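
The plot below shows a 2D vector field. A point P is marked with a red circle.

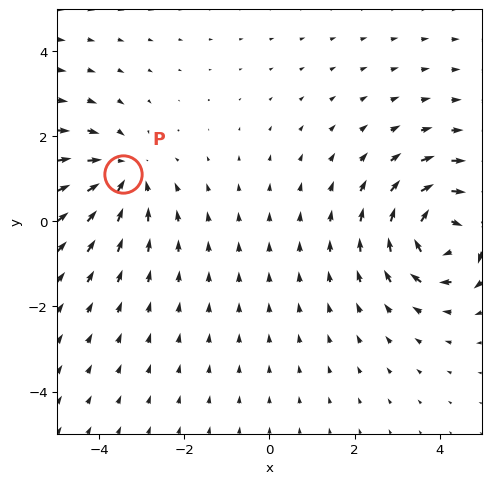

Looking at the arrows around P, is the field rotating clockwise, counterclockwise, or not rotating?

Near P at (-3.5, 1.1) the arrows show no circulation. The curl there is ≈0.

not rotating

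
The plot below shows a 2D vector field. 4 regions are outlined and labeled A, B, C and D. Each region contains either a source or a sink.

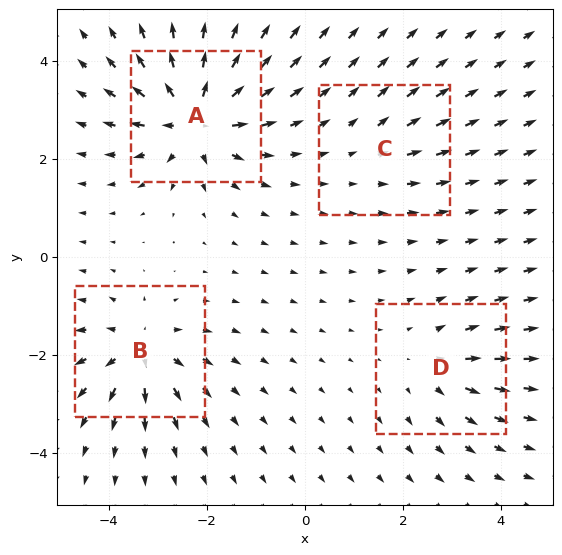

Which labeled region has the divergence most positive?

Divergence at each region's feature centre — A: about +9, B: about +6, C: about +2, D: about +4. Region A is most positive.

A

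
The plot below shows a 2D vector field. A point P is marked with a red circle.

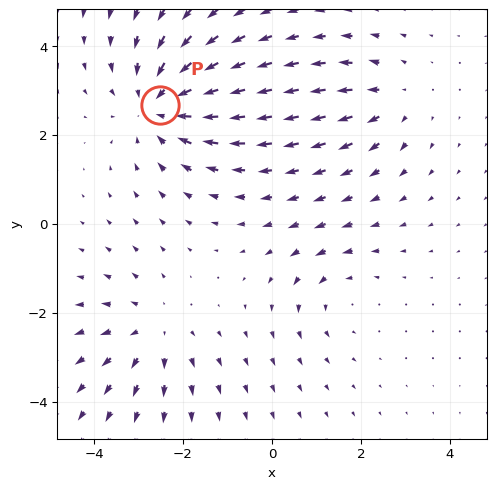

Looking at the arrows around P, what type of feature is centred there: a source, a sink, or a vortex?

At P (-2.5, 2.7) the arrows converge inward. Divergence about -4, curl ≈0 — negative divergence with near-zero curl is a sink.

sink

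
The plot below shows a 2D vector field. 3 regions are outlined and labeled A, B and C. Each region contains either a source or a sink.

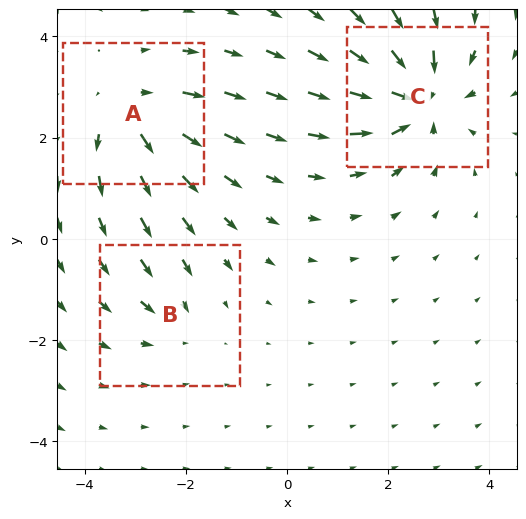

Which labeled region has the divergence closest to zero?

Divergence at each region's feature centre — A: about +4, B: about -2, C: about -5. Region B is closest to zero.

B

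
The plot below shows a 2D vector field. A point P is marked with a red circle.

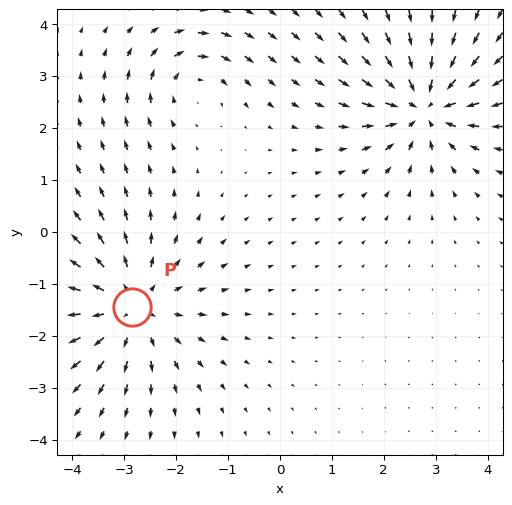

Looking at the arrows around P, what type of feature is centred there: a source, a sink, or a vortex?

At P (-2.9, -1.4) the arrows spread outward. Divergence about +4, curl ≈0 — positive divergence with near-zero curl is a source.

source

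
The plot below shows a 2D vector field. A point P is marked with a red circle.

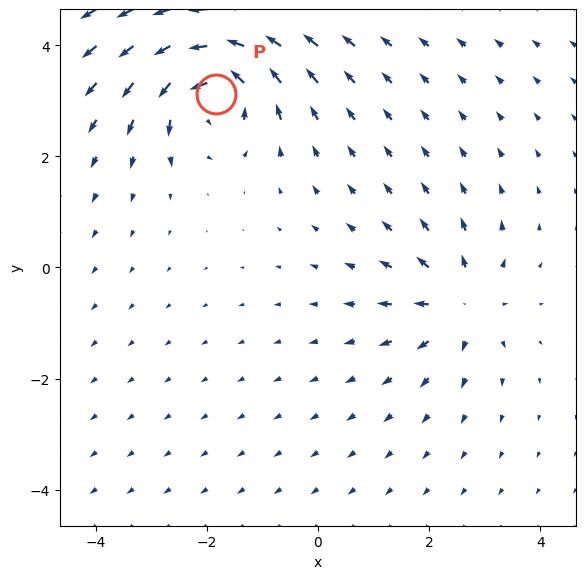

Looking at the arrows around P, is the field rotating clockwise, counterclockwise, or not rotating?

counterclockwise

Near P at (-1.8, 3.1) the arrows circulate counterclockwise. The curl (z-component) there is about +6; positive curl means counterclockwise rotation.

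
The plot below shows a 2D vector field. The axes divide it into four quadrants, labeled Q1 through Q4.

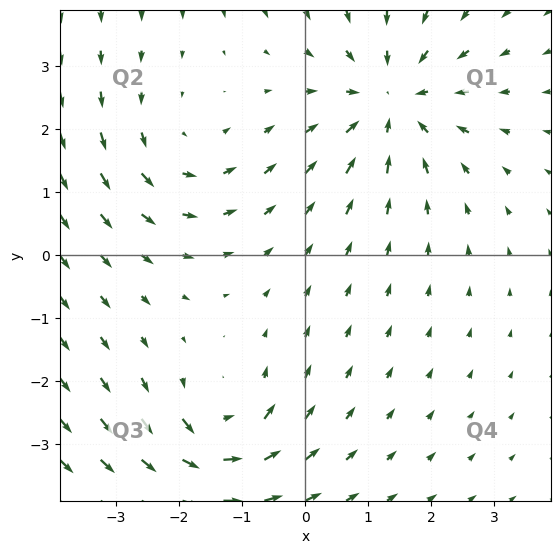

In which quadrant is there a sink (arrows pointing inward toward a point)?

The sink sits at approximately (1.4, 2.4), which lies in quadrant Q1. The divergence there is about -3, negative as expected for a sink.

Q1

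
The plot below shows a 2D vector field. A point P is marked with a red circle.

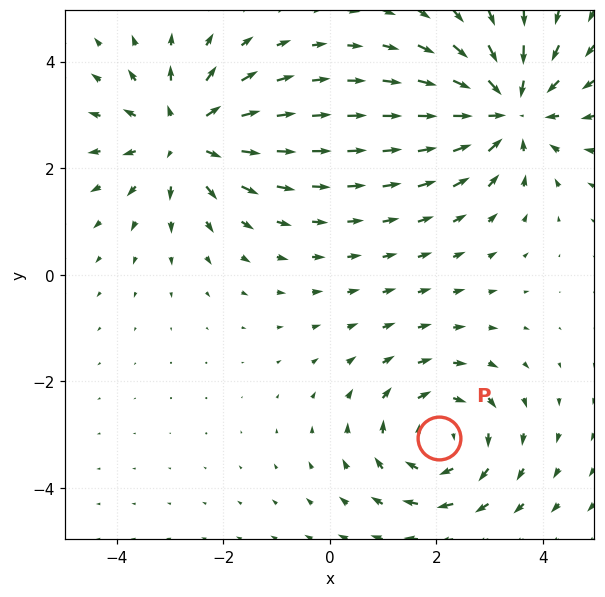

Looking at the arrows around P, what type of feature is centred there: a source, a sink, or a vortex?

vortex

At P (2.0, -3.1) the arrows circulate clockwise. Divergence ≈0, curl about -4 — near-zero divergence with nonzero curl is a vortex.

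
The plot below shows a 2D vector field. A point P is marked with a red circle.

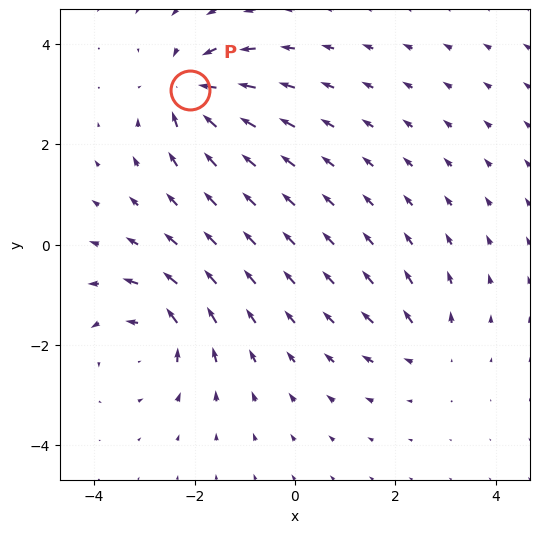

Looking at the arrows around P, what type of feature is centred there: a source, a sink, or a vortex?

sink

At P (-2.1, 3.1) the arrows converge inward. Divergence about -7, curl ≈0 — negative divergence with near-zero curl is a sink.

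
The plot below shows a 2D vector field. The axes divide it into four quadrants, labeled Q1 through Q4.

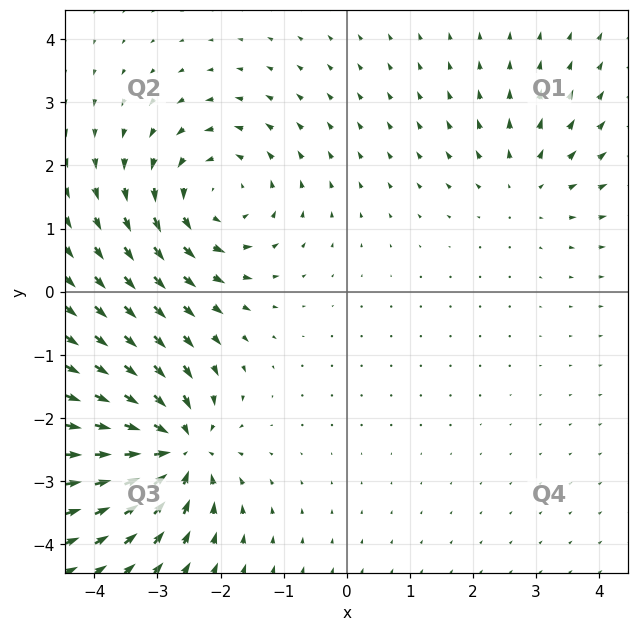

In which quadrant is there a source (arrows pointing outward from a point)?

Q1

The source sits at approximately (2.8, 1.7), which lies in quadrant Q1. The divergence there is about +3, positive as expected for a source.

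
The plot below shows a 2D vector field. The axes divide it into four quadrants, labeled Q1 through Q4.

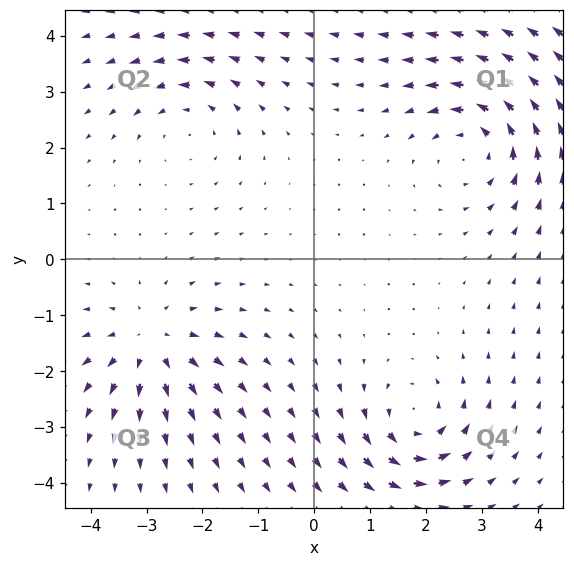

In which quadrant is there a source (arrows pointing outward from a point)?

Q3

The source sits at approximately (-2.9, -1.5), which lies in quadrant Q3. The divergence there is about +4, positive as expected for a source.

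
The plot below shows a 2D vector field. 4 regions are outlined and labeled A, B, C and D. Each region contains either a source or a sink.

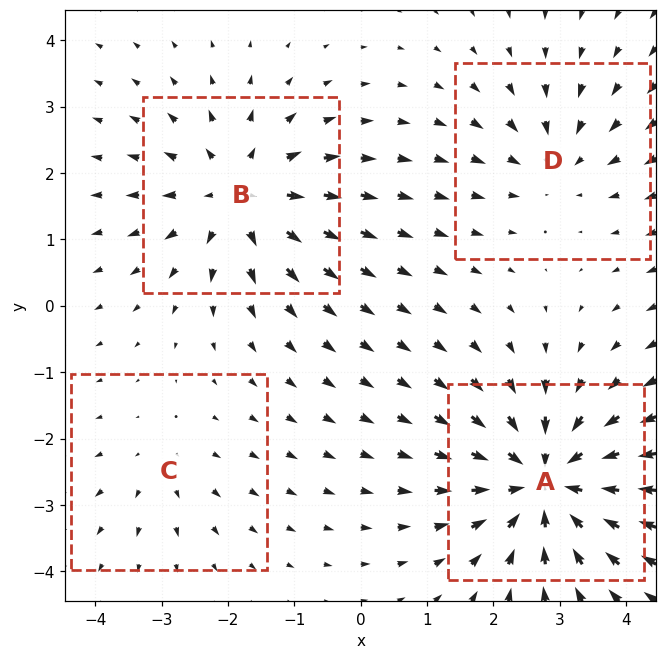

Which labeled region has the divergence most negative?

A

Divergence at each region's feature centre — A: about -6, B: about +5, C: about +2, D: about -3. Region A is most negative.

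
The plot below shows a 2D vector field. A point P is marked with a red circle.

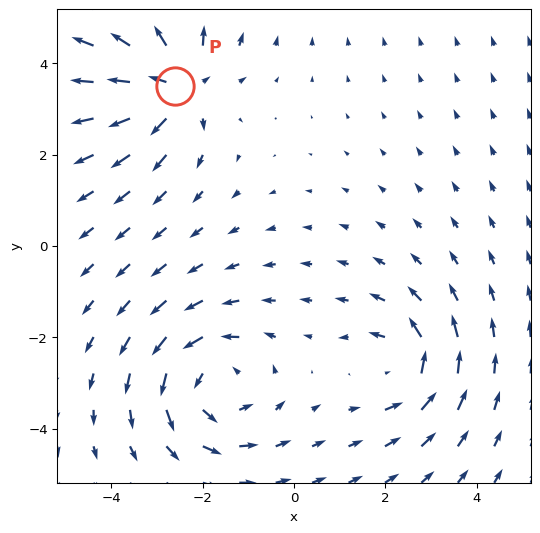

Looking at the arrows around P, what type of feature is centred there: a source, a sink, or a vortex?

At P (-2.6, 3.5) the arrows spread outward. Divergence about +4, curl ≈0 — positive divergence with near-zero curl is a source.

source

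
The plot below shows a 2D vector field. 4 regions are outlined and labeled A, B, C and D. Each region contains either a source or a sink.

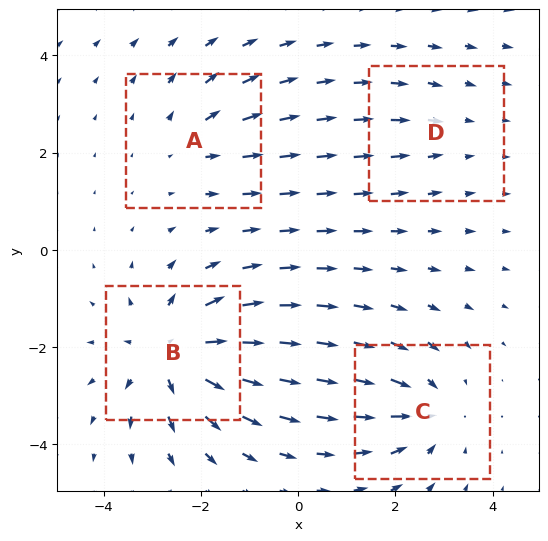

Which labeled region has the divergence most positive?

B

Divergence at each region's feature centre — A: about +3, B: about +7, C: about -4, D: about -2. Region B is most positive.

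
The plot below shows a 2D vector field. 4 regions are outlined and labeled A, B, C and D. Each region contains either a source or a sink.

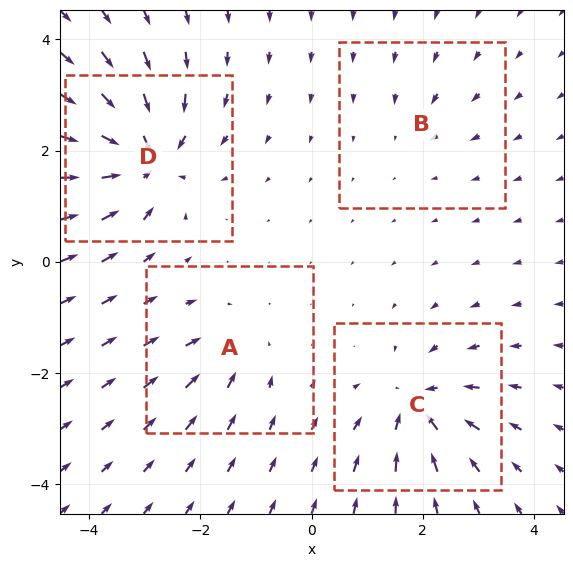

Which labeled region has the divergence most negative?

Divergence at each region's feature centre — A: about -4, B: about -2, C: about -6, D: about -8. Region D is most negative.

D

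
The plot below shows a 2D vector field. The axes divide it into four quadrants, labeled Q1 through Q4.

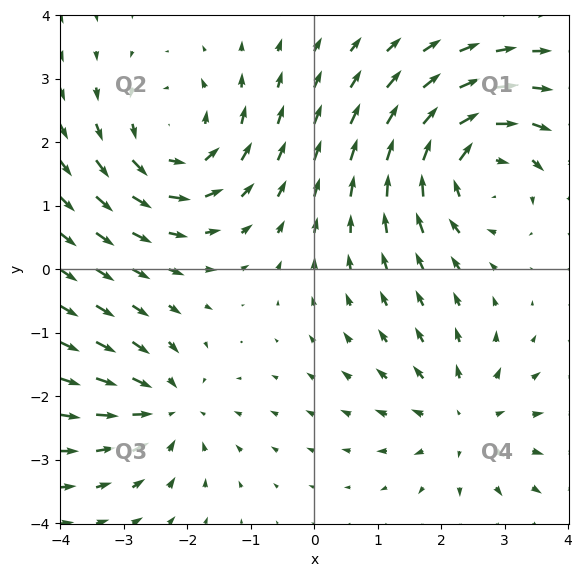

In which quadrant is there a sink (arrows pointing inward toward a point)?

The sink sits at approximately (-2.3, -2.2), which lies in quadrant Q3. The divergence there is about -3, negative as expected for a sink.

Q3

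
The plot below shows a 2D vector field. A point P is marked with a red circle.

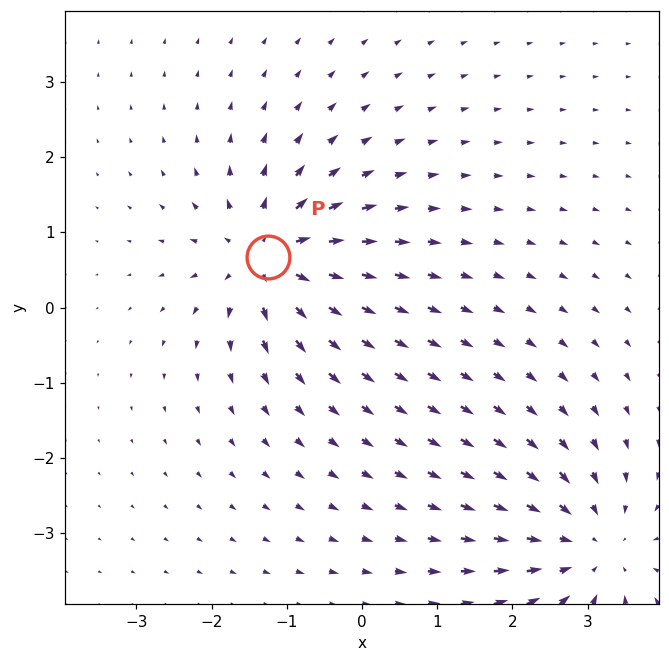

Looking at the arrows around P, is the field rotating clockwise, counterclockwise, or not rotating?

not rotating

Near P at (-1.2, 0.7) the arrows show no circulation. The curl there is ≈0.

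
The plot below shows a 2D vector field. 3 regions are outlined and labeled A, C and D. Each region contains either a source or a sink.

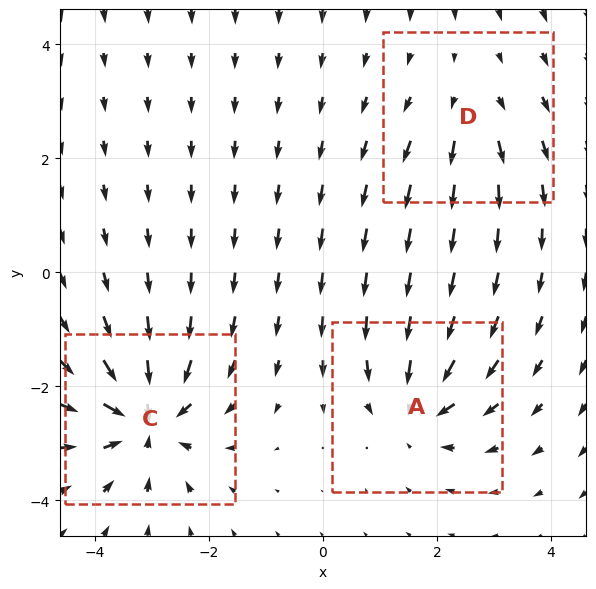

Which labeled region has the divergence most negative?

C

Divergence at each region's feature centre — A: about -4, C: about -6, D: about +2. Region C is most negative.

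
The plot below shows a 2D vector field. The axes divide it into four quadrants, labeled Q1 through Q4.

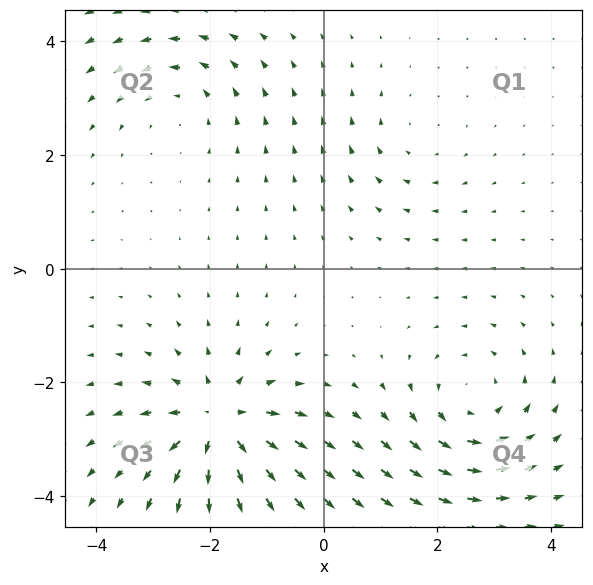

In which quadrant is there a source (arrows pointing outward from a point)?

Q3

The source sits at approximately (-1.8, -2.7), which lies in quadrant Q3. The divergence there is about +6, positive as expected for a source.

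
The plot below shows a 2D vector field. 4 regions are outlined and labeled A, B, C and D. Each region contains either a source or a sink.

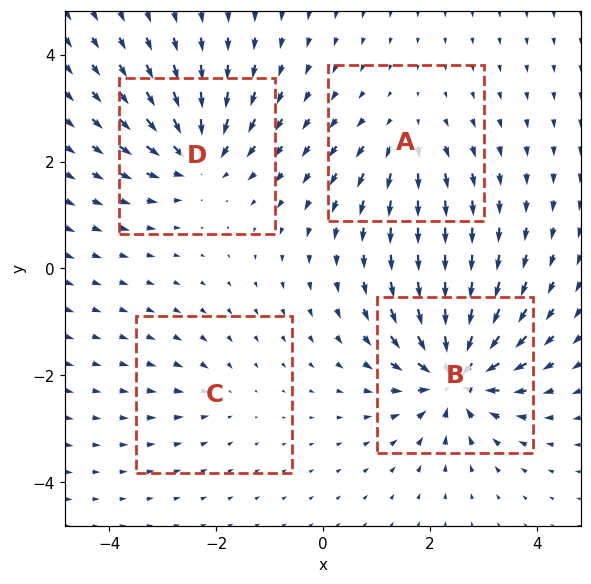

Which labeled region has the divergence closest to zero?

Divergence at each region's feature centre — A: about +4, B: about -9, C: about -3, D: about -6. Region C is closest to zero.

C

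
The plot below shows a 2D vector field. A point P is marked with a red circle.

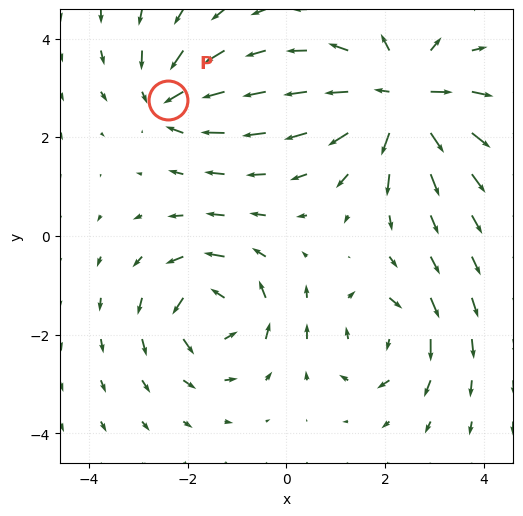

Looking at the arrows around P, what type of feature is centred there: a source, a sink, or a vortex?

sink

At P (-2.4, 2.8) the arrows converge inward. Divergence about -4, curl ≈0 — negative divergence with near-zero curl is a sink.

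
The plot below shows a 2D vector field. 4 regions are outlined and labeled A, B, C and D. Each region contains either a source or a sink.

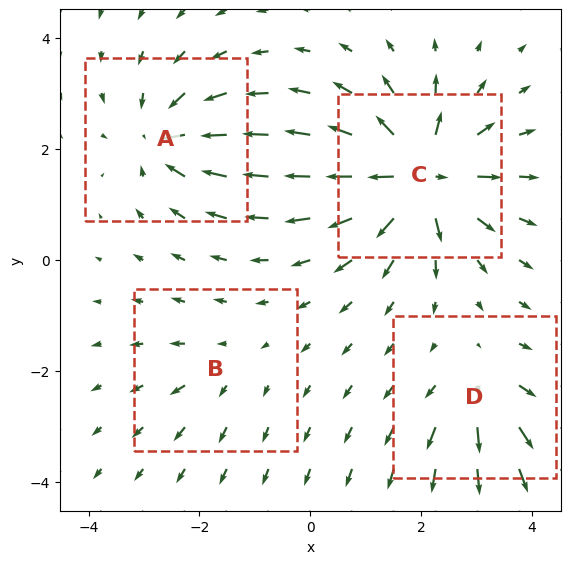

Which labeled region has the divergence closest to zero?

B

Divergence at each region's feature centre — A: about -6, B: about +2, C: about +9, D: about +4. Region B is closest to zero.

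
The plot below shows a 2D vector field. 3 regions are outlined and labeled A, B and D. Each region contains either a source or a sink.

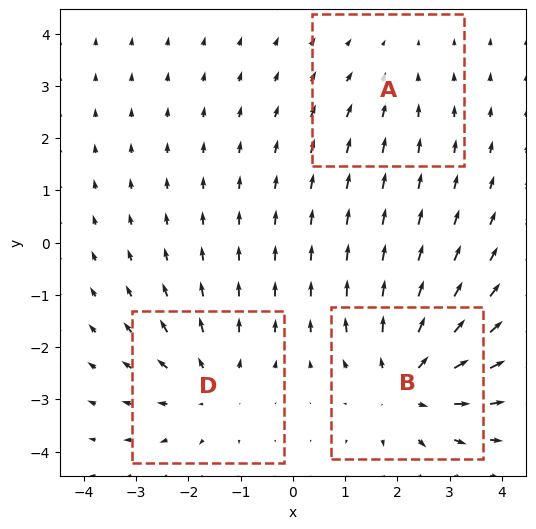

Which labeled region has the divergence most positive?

Divergence at each region's feature centre — A: about -2, B: about +4, D: about +3. Region B is most positive.

B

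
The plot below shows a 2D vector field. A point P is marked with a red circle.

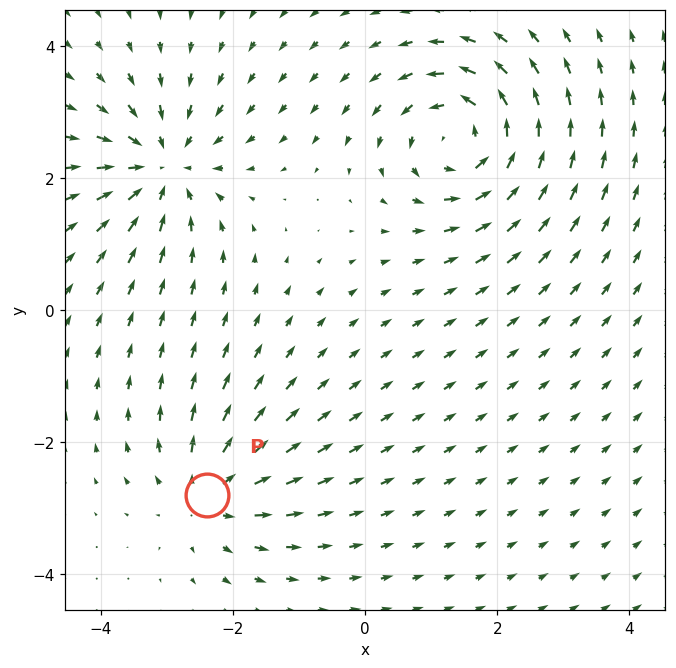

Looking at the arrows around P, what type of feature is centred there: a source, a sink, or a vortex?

source

At P (-2.4, -2.8) the arrows spread outward. Divergence about +4, curl ≈0 — positive divergence with near-zero curl is a source.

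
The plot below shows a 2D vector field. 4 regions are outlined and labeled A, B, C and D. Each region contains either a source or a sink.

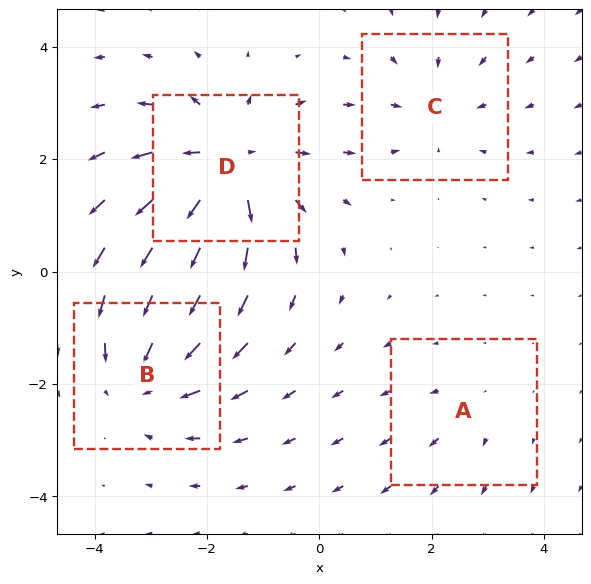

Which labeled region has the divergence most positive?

D

Divergence at each region's feature centre — A: about +2, B: about -5, C: about -3, D: about +6. Region D is most positive.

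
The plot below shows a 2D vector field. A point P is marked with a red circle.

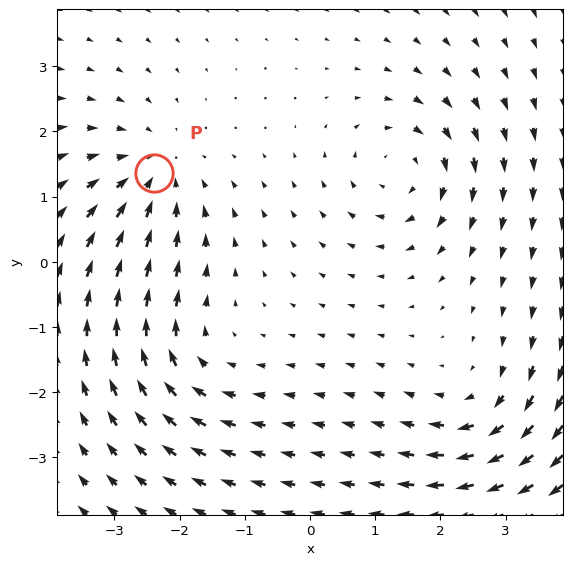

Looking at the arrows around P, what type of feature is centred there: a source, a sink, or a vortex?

sink

At P (-2.4, 1.4) the arrows converge inward. Divergence about -4, curl ≈0 — negative divergence with near-zero curl is a sink.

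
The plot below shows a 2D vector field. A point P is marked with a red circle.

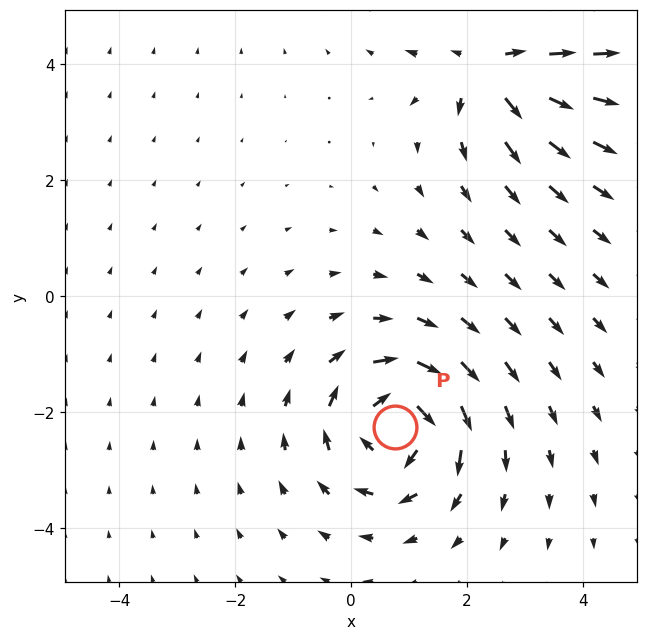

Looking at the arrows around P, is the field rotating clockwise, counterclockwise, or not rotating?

clockwise

Near P at (0.8, -2.3) the arrows circulate clockwise. The curl (z-component) there is about -5; negative curl means clockwise rotation.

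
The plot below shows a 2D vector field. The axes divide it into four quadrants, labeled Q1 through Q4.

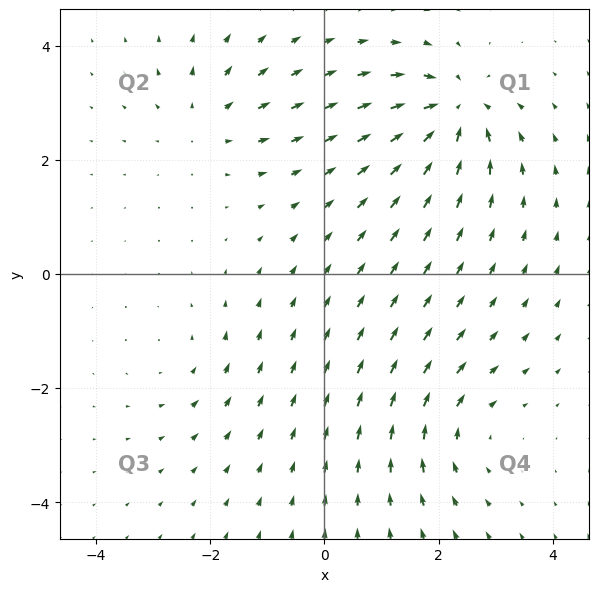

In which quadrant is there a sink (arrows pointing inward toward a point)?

The sink sits at approximately (2.3, 2.9), which lies in quadrant Q1. The divergence there is about -7, negative as expected for a sink.

Q1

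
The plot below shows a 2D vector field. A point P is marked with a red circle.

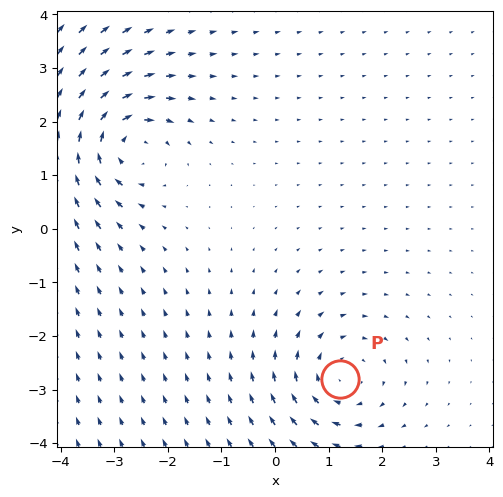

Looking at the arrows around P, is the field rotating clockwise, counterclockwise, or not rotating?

Near P at (1.2, -2.8) the arrows circulate clockwise. The curl (z-component) there is about -4; negative curl means clockwise rotation.

clockwise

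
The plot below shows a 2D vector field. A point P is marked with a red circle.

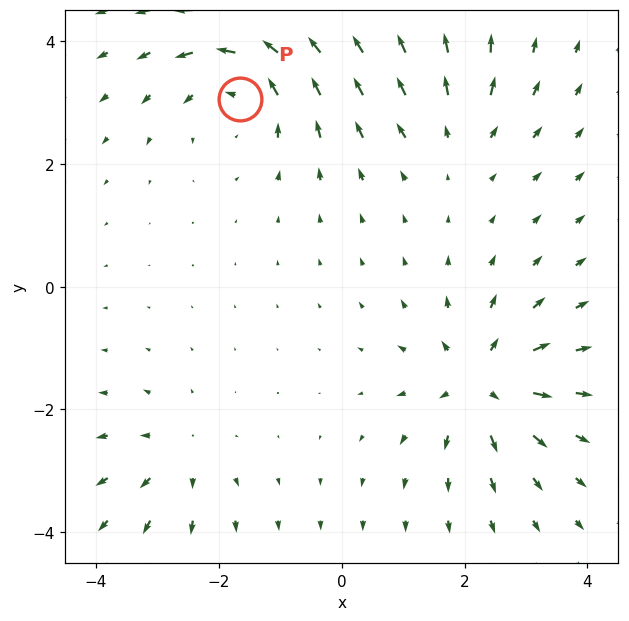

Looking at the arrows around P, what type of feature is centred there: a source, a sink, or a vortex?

vortex

At P (-1.7, 3.1) the arrows circulate counterclockwise. Divergence ≈0, curl about +4 — near-zero divergence with nonzero curl is a vortex.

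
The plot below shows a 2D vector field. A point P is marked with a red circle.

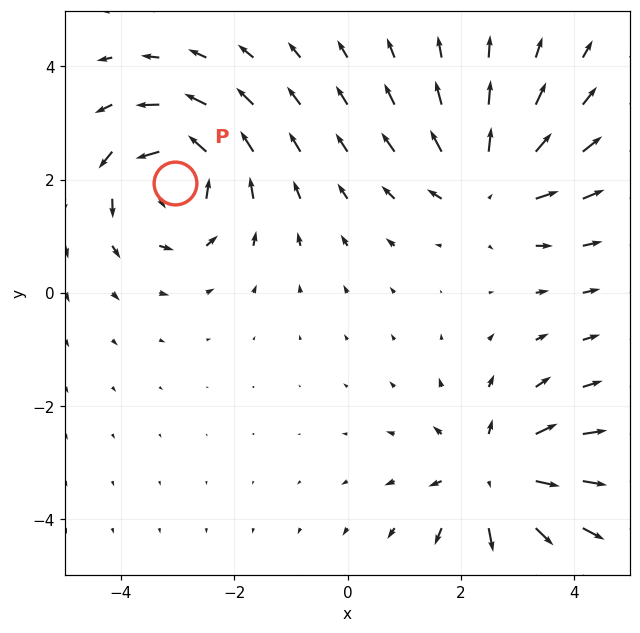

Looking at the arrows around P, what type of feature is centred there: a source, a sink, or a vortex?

vortex

At P (-3.0, 1.9) the arrows circulate counterclockwise. Divergence ≈0, curl about +5 — near-zero divergence with nonzero curl is a vortex.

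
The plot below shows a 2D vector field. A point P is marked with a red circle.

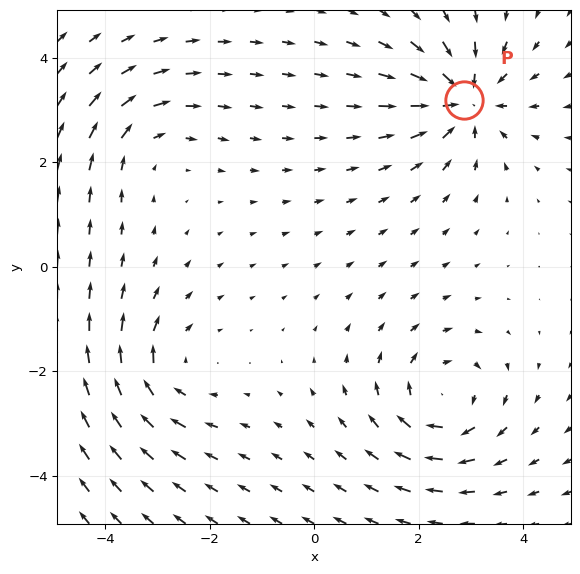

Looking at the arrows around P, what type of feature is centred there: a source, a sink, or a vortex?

sink

At P (2.9, 3.2) the arrows converge inward. Divergence about -5, curl ≈0 — negative divergence with near-zero curl is a sink.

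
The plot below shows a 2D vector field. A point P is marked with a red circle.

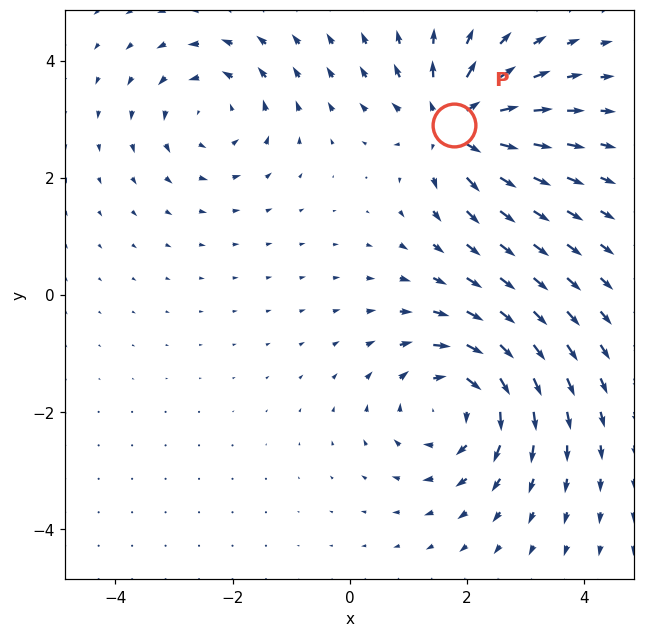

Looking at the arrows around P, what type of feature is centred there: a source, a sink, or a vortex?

source

At P (1.8, 2.9) the arrows spread outward. Divergence about +5, curl ≈0 — positive divergence with near-zero curl is a source.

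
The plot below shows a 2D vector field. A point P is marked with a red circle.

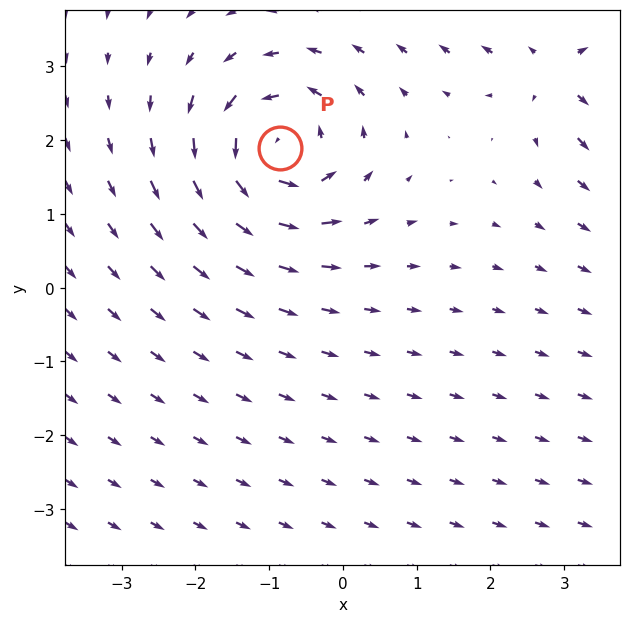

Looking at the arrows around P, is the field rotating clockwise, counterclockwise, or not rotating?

counterclockwise

Near P at (-0.9, 1.9) the arrows circulate counterclockwise. The curl (z-component) there is about +4; positive curl means counterclockwise rotation.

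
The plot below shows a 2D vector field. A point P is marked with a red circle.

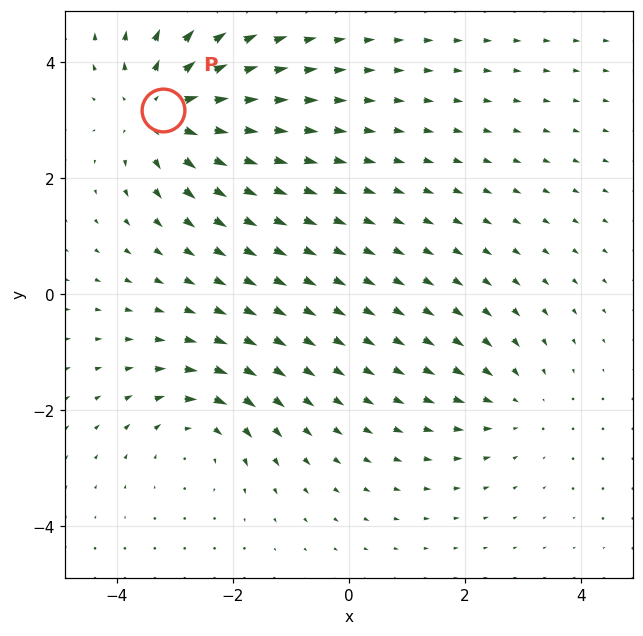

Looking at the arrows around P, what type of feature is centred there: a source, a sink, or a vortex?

At P (-3.2, 3.2) the arrows spread outward. Divergence about +4, curl ≈0 — positive divergence with near-zero curl is a source.

source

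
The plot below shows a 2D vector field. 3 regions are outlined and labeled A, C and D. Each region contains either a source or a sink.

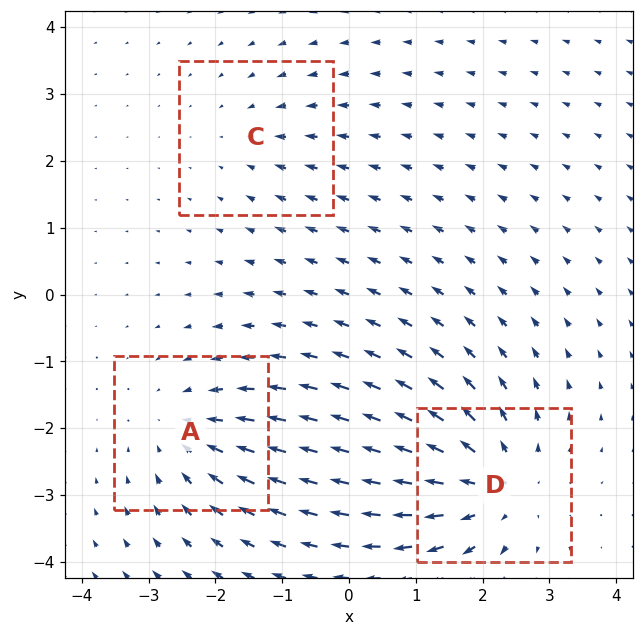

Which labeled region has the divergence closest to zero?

Divergence at each region's feature centre — A: about -3, C: about -2, D: about +4. Region C is closest to zero.

C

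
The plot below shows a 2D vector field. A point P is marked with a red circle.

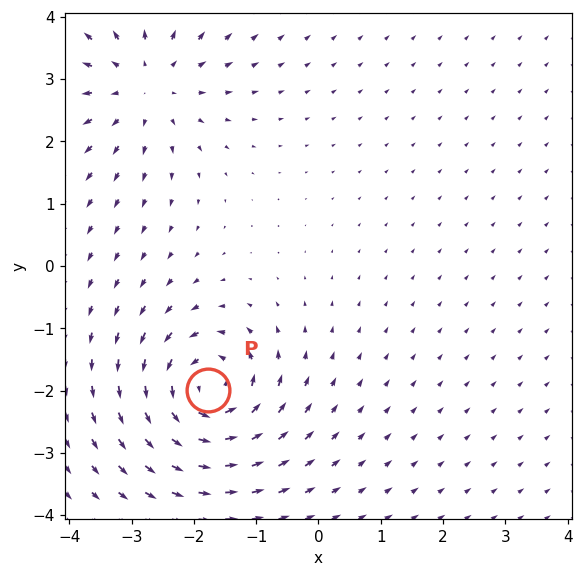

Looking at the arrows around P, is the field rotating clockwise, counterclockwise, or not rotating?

counterclockwise

Near P at (-1.8, -2.0) the arrows circulate counterclockwise. The curl (z-component) there is about +5; positive curl means counterclockwise rotation.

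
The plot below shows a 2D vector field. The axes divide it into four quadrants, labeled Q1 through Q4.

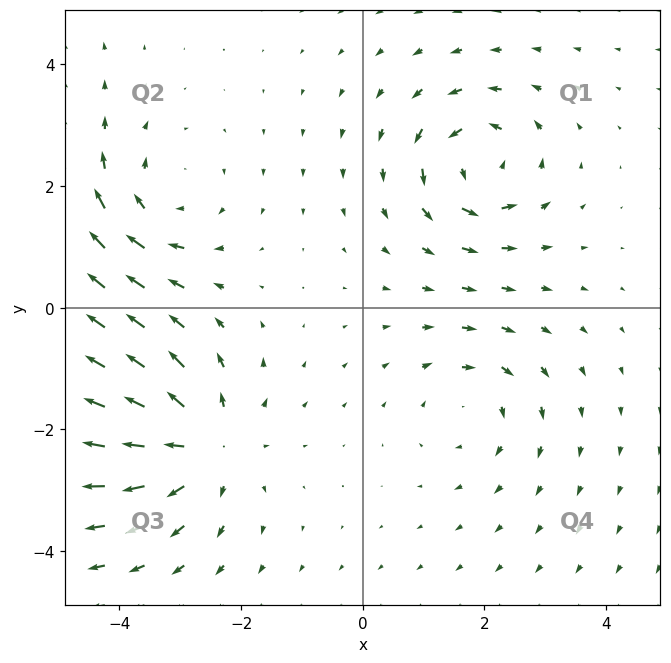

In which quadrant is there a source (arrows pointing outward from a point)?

Q3

The source sits at approximately (-2.6, -2.3), which lies in quadrant Q3. The divergence there is about +5, positive as expected for a source.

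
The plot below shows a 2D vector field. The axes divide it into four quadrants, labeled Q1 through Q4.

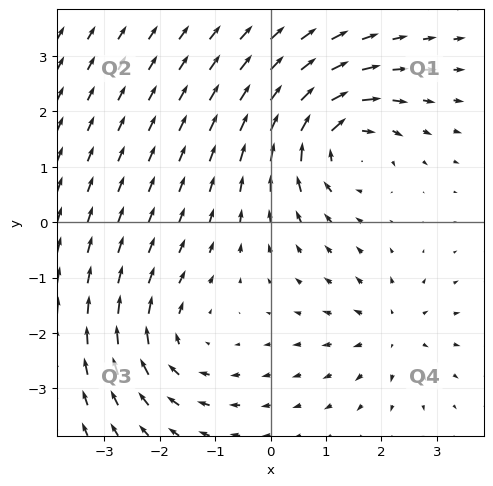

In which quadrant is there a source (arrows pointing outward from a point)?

The source sits at approximately (2.2, -2.0), which lies in quadrant Q4. The divergence there is about +3, positive as expected for a source.

Q4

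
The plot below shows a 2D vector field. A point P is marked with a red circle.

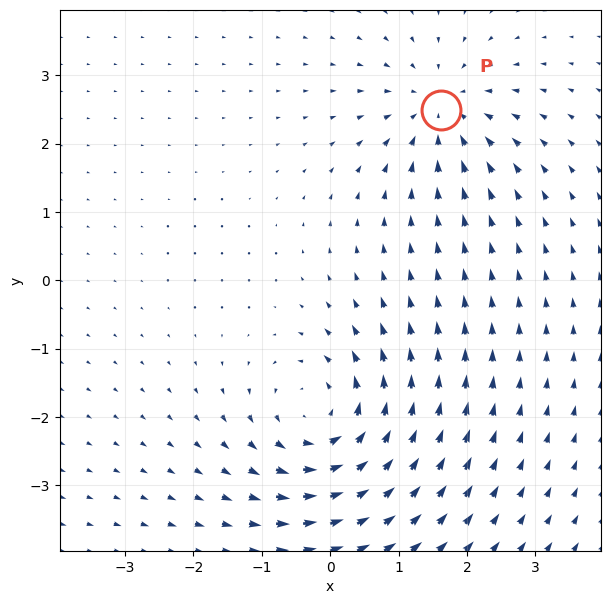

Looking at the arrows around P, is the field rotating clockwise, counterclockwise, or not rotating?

Near P at (1.6, 2.5) the arrows show no circulation. The curl there is ≈0.

not rotating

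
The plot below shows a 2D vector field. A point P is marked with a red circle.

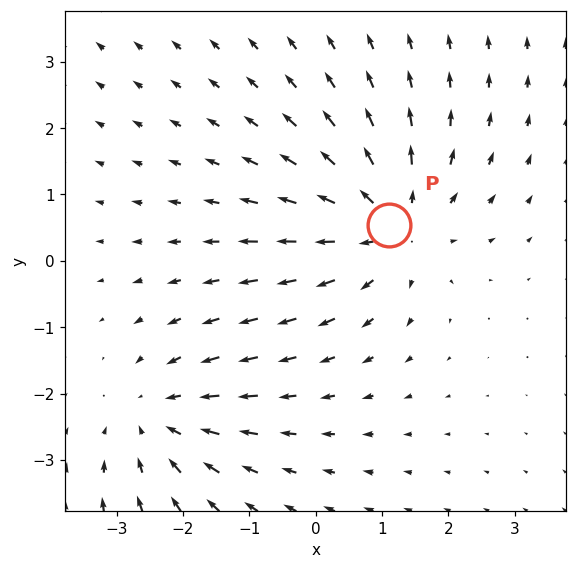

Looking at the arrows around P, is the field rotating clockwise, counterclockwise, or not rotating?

not rotating

Near P at (1.1, 0.5) the arrows show no circulation. The curl there is ≈0.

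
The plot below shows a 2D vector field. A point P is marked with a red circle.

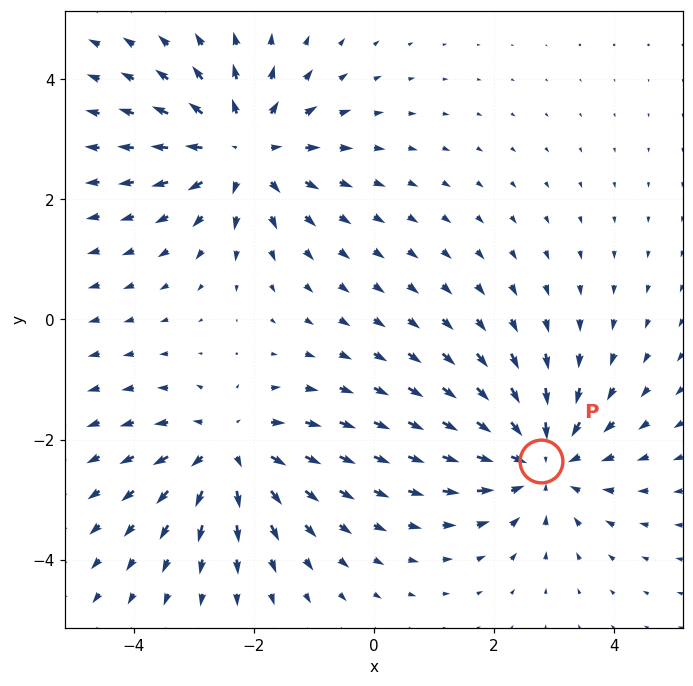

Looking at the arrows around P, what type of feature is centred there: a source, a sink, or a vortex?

At P (2.8, -2.4) the arrows converge inward. Divergence about -4, curl ≈0 — negative divergence with near-zero curl is a sink.

sink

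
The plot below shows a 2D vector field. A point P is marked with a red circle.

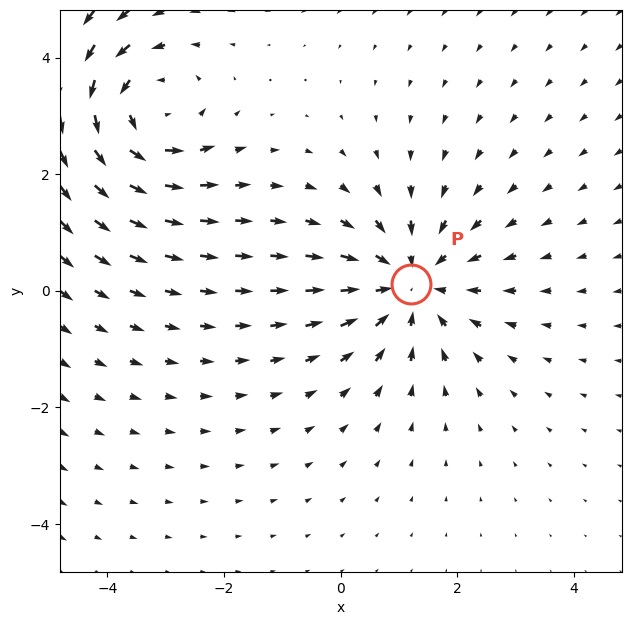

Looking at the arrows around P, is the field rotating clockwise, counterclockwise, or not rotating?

not rotating

Near P at (1.2, 0.1) the arrows show no circulation. The curl there is ≈0.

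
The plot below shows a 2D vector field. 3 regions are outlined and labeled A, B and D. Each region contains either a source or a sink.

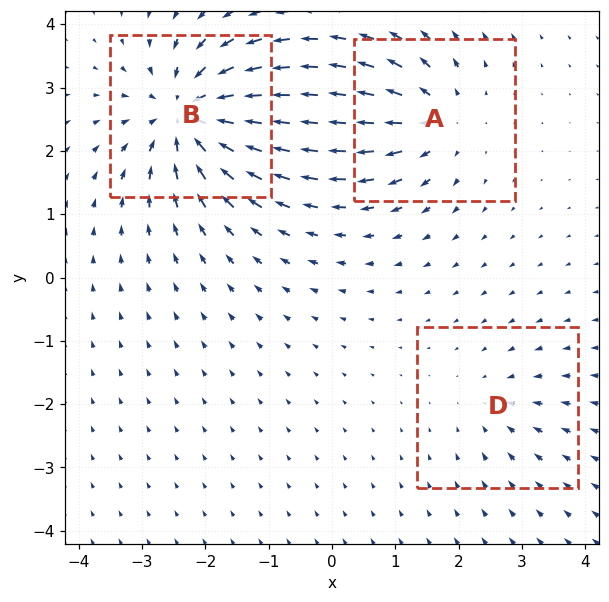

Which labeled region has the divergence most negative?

Divergence at each region's feature centre — A: about +4, B: about -6, D: about -2. Region B is most negative.

B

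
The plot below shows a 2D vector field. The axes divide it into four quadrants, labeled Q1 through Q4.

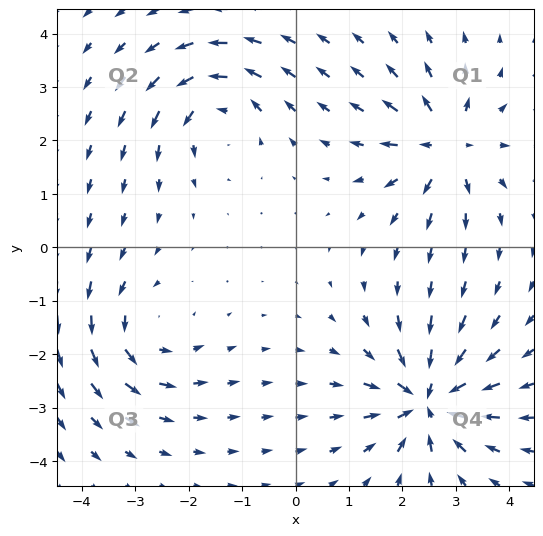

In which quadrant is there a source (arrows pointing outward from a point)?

Q1

The source sits at approximately (2.8, 1.9), which lies in quadrant Q1. The divergence there is about +5, positive as expected for a source.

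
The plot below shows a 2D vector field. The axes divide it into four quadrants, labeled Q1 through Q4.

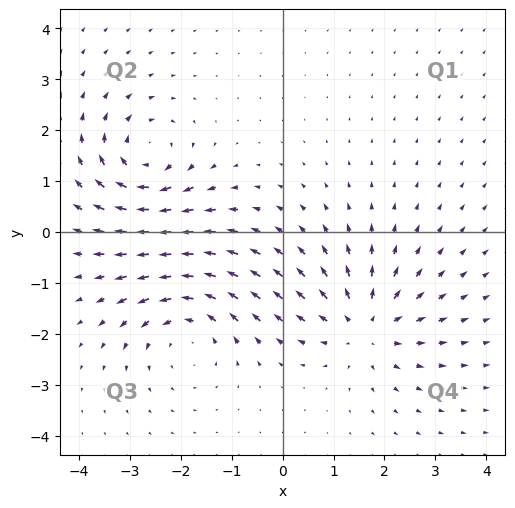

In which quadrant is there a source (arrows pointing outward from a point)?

The source sits at approximately (1.6, -1.9), which lies in quadrant Q4. The divergence there is about +5, positive as expected for a source.

Q4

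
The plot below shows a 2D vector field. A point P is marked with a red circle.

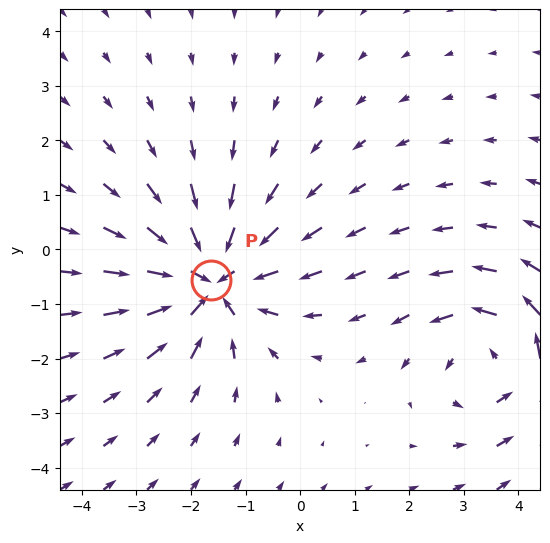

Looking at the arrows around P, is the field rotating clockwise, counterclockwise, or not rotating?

not rotating

Near P at (-1.6, -0.6) the arrows show no circulation. The curl there is ≈0.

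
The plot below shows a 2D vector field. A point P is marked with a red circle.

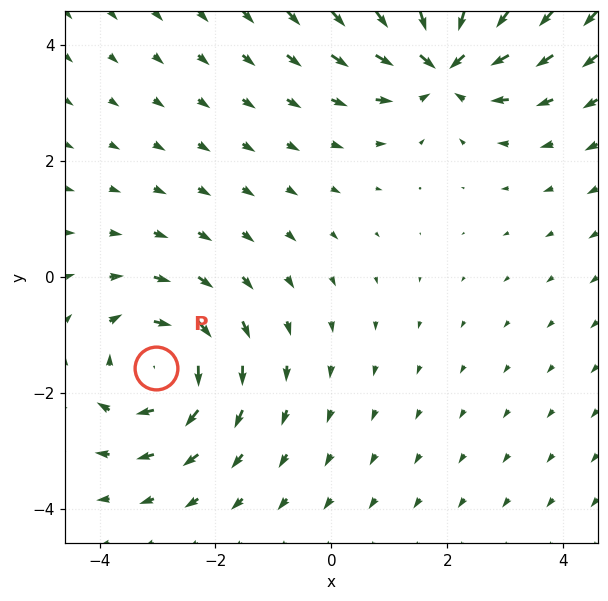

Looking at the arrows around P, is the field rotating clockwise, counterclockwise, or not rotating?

clockwise

Near P at (-3.0, -1.6) the arrows circulate clockwise. The curl (z-component) there is about -4; negative curl means clockwise rotation.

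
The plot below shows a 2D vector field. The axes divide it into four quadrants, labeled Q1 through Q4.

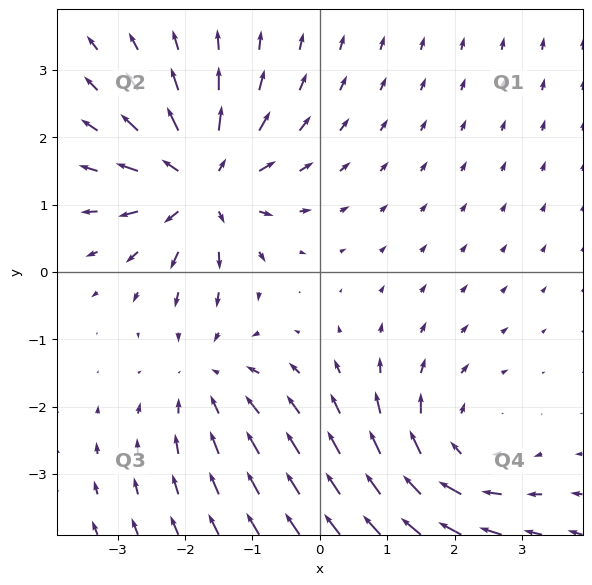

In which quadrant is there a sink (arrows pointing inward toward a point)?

The sink sits at approximately (-1.7, -1.6), which lies in quadrant Q3. The divergence there is about -2, negative as expected for a sink.

Q3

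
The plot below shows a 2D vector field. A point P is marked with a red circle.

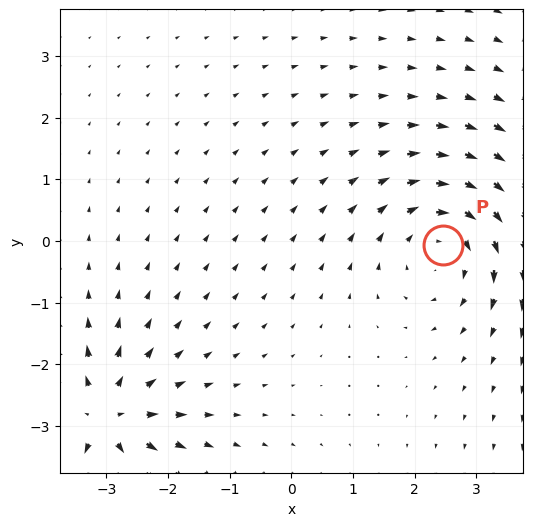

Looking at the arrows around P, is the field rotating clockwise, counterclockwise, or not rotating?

Near P at (2.5, -0.1) the arrows circulate clockwise. The curl (z-component) there is about -4; negative curl means clockwise rotation.

clockwise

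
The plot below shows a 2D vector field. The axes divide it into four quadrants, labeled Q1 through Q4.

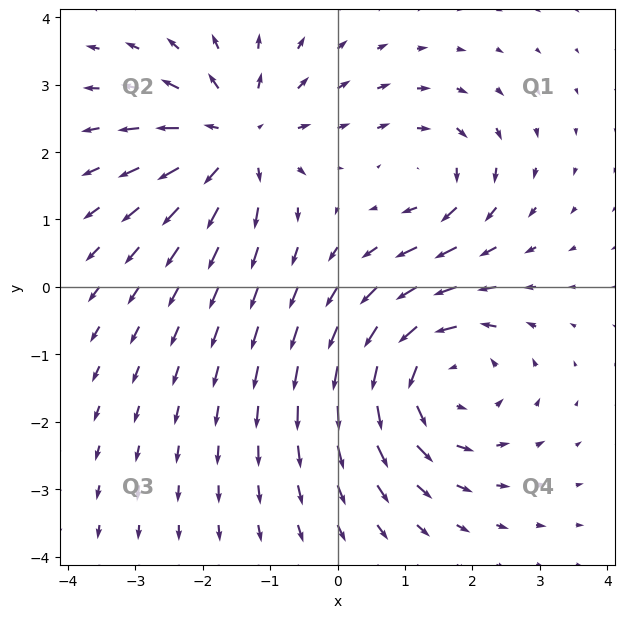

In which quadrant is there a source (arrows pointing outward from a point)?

The source sits at approximately (-1.5, 2.2), which lies in quadrant Q2. The divergence there is about +4, positive as expected for a source.

Q2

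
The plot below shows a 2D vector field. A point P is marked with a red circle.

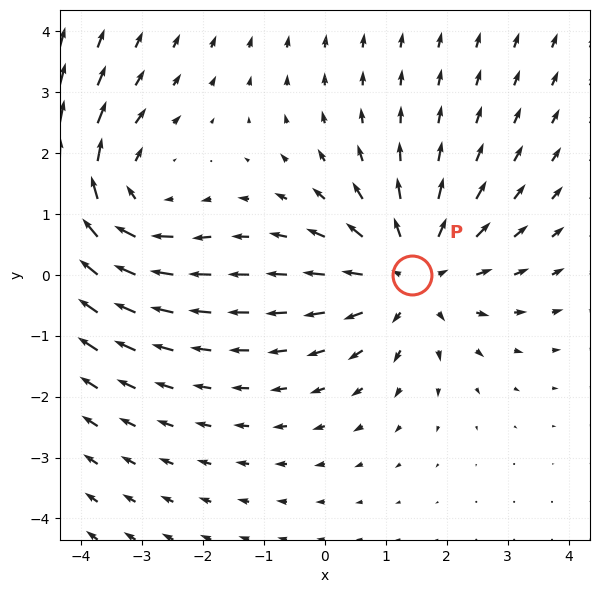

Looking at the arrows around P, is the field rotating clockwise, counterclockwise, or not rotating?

not rotating

Near P at (1.4, -0.0) the arrows show no circulation. The curl there is ≈0.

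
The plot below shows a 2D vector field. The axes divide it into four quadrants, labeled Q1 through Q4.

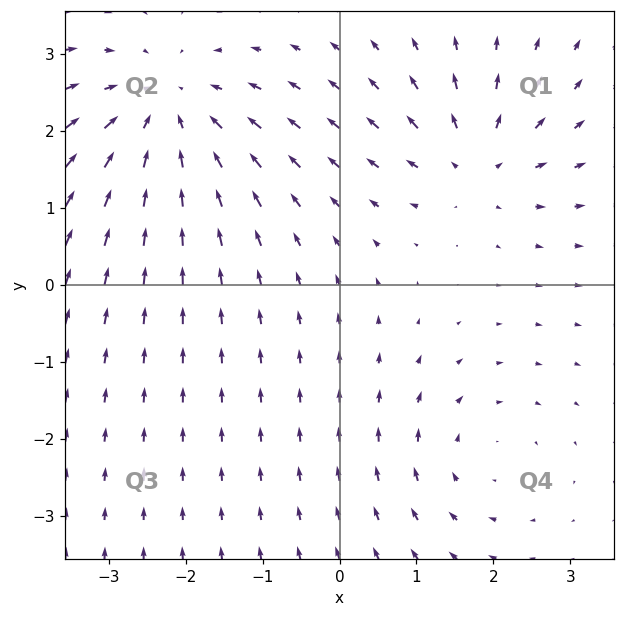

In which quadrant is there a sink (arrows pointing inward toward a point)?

The sink sits at approximately (-2.3, 2.3), which lies in quadrant Q2. The divergence there is about -3, negative as expected for a sink.

Q2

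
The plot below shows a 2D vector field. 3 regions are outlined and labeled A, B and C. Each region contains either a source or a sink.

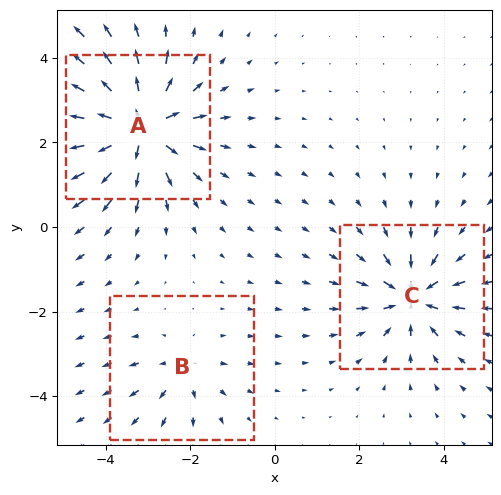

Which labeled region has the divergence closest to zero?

B

Divergence at each region's feature centre — A: about +6, B: about +2, C: about -4. Region B is closest to zero.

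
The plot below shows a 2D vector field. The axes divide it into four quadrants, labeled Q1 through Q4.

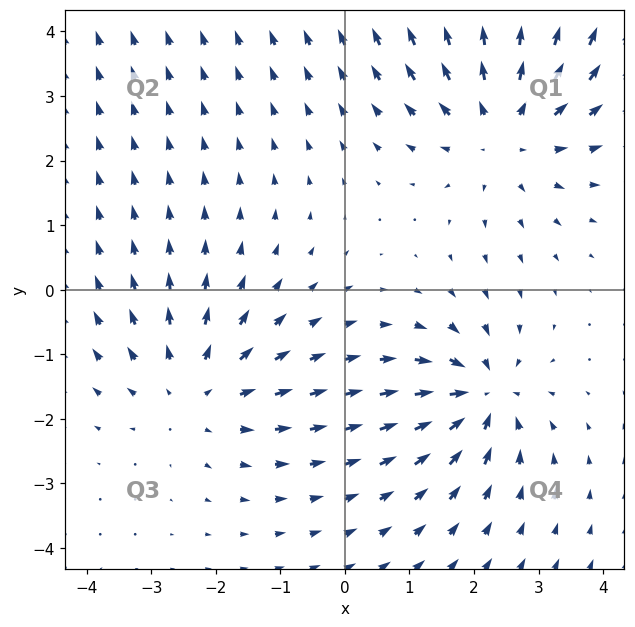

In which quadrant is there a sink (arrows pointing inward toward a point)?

Q4

The sink sits at approximately (2.1, -1.7), which lies in quadrant Q4. The divergence there is about -4, negative as expected for a sink.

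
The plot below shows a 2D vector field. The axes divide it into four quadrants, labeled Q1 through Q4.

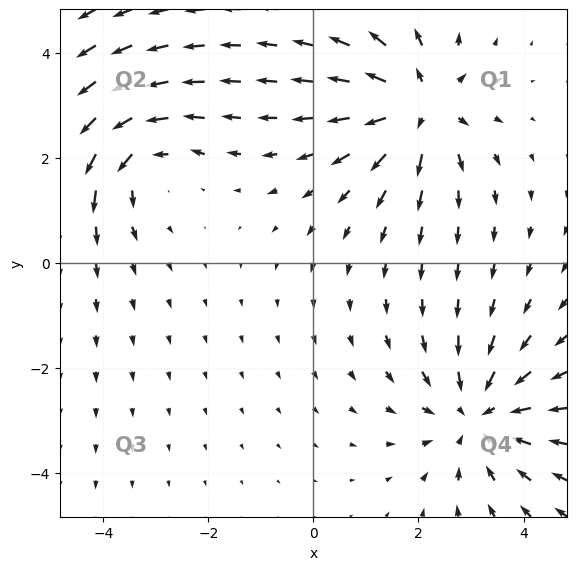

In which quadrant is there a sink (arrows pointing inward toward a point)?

The sink sits at approximately (3.1, -2.9), which lies in quadrant Q4. The divergence there is about -3, negative as expected for a sink.

Q4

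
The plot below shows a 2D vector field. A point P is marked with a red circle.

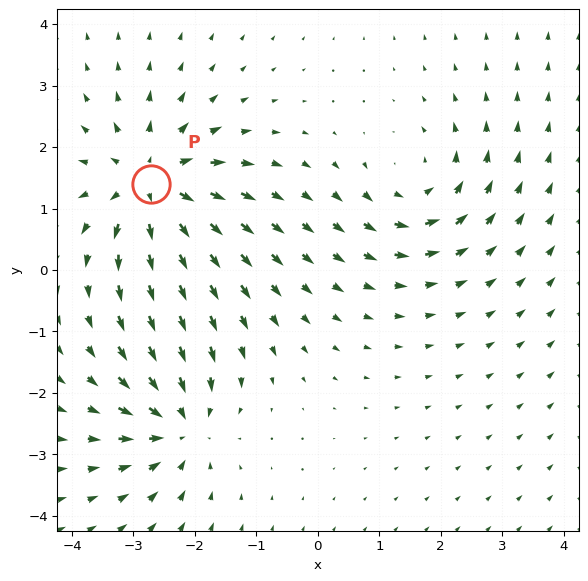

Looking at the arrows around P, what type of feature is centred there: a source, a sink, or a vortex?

source

At P (-2.7, 1.4) the arrows spread outward. Divergence about +4, curl ≈0 — positive divergence with near-zero curl is a source.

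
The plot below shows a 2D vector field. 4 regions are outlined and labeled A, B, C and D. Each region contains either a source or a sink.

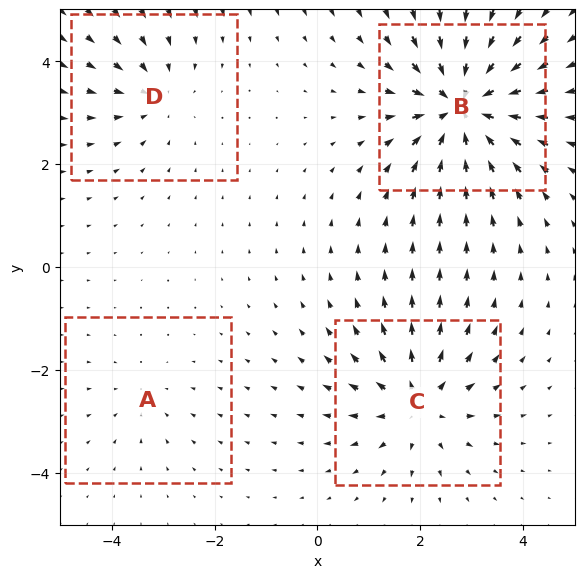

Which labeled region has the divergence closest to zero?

A

Divergence at each region's feature centre — A: about -2, B: about -7, C: about +5, D: about -3. Region A is closest to zero.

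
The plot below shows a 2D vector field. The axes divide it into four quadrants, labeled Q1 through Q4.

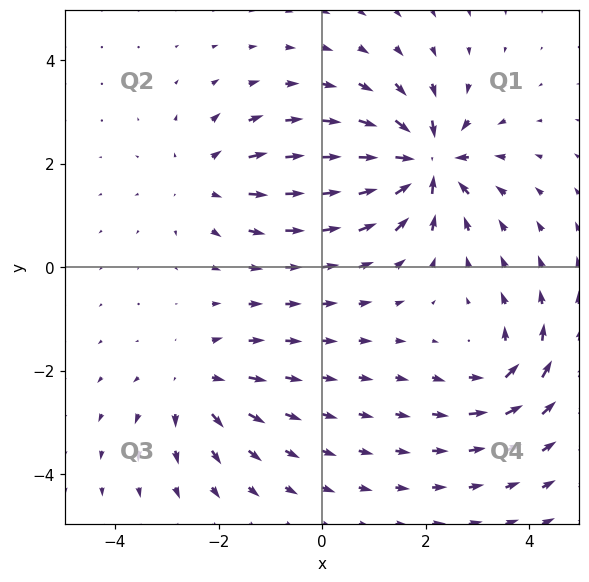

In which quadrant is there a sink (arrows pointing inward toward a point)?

Q1

The sink sits at approximately (2.0, 2.0), which lies in quadrant Q1. The divergence there is about -7, negative as expected for a sink.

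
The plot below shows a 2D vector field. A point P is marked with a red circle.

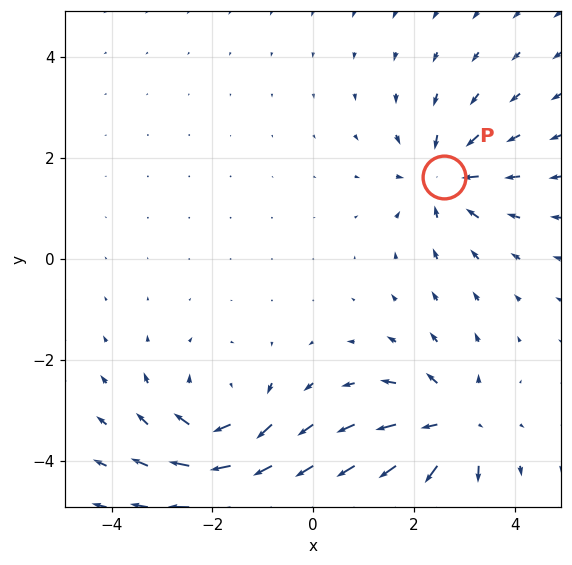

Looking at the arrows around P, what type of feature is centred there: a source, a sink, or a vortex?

At P (2.6, 1.6) the arrows converge inward. Divergence about -3, curl ≈0 — negative divergence with near-zero curl is a sink.

sink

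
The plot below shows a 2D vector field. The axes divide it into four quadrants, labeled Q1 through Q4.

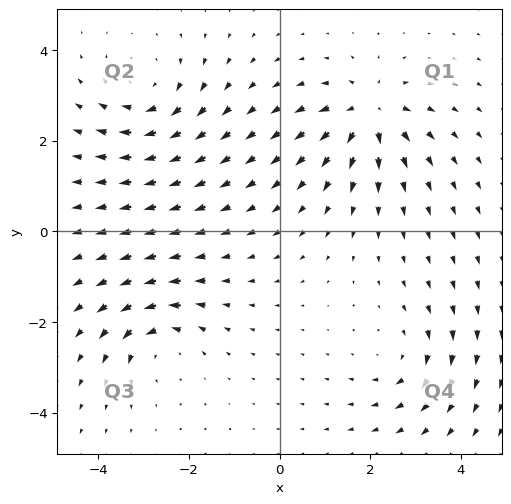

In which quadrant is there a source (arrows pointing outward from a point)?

Q1

The source sits at approximately (2.0, 2.6), which lies in quadrant Q1. The divergence there is about +5, positive as expected for a source.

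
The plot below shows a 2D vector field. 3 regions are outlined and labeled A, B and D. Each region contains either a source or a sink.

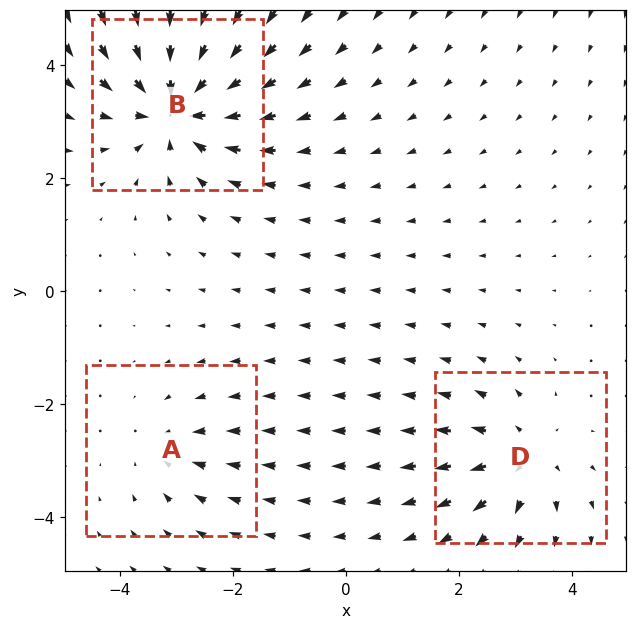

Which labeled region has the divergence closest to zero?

Divergence at each region's feature centre — A: about -2, B: about -6, D: about +4. Region A is closest to zero.

A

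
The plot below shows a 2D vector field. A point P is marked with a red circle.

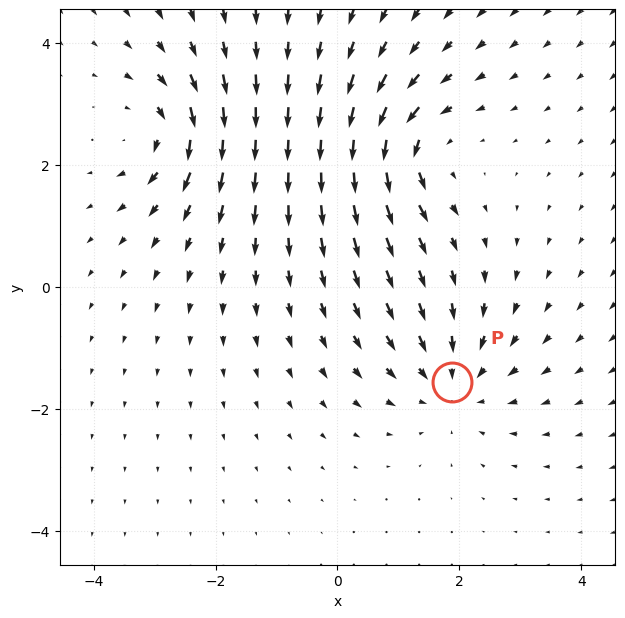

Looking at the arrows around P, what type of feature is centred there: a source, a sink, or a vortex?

At P (1.9, -1.6) the arrows converge inward. Divergence about -5, curl ≈0 — negative divergence with near-zero curl is a sink.

sink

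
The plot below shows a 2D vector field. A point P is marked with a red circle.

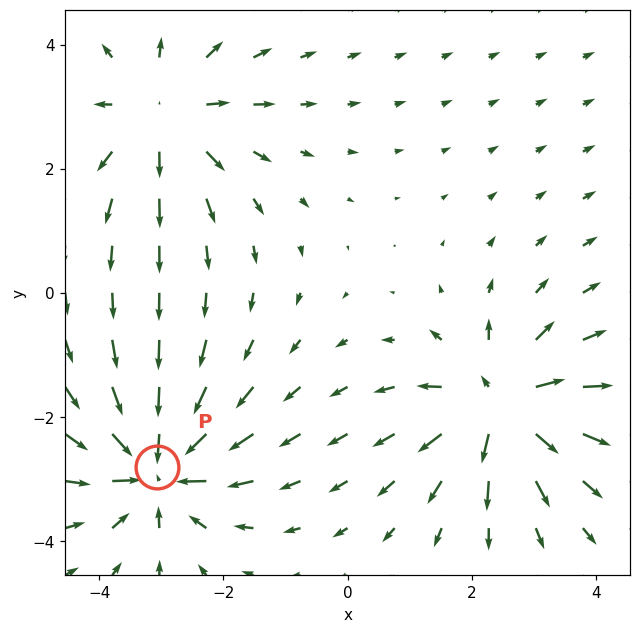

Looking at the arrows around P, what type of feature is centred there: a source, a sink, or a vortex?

At P (-3.1, -2.8) the arrows converge inward. Divergence about -6, curl ≈0 — negative divergence with near-zero curl is a sink.

sink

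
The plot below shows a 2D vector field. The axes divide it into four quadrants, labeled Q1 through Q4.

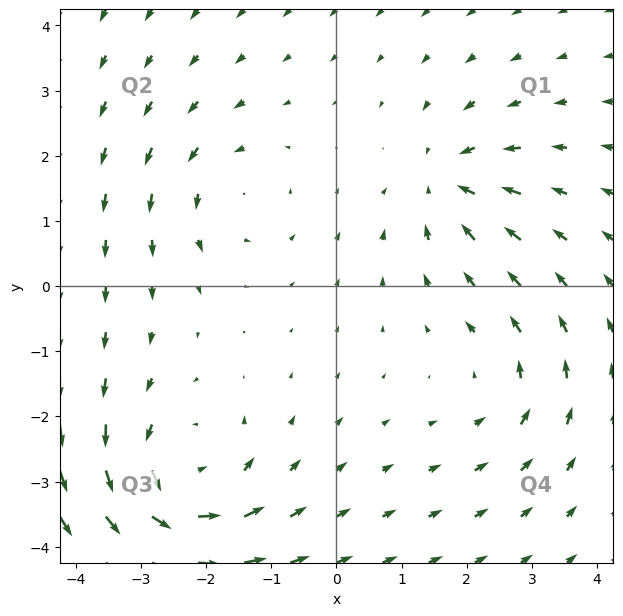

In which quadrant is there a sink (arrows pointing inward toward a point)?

Q1

The sink sits at approximately (1.7, 1.6), which lies in quadrant Q1. The divergence there is about -4, negative as expected for a sink.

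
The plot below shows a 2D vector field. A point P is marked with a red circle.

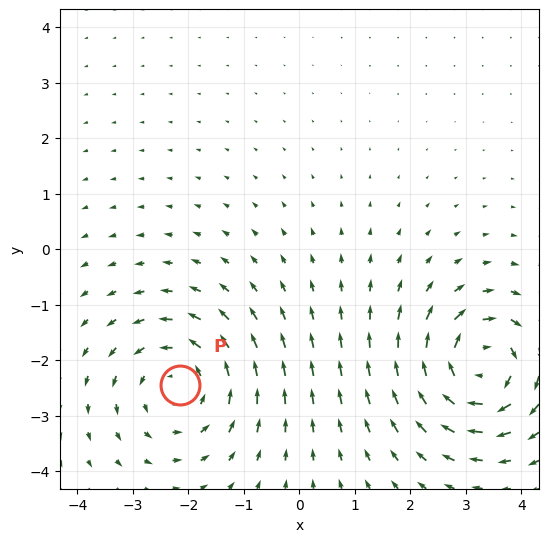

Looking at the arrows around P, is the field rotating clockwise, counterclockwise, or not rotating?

Near P at (-2.1, -2.5) the arrows circulate counterclockwise. The curl (z-component) there is about +3; positive curl means counterclockwise rotation.

counterclockwise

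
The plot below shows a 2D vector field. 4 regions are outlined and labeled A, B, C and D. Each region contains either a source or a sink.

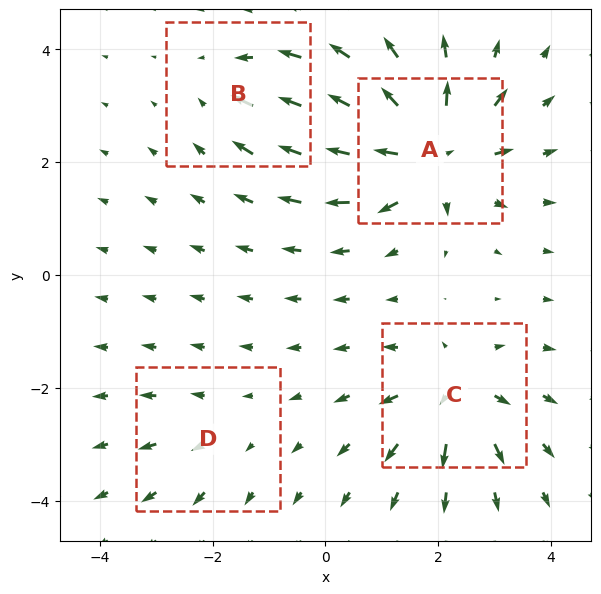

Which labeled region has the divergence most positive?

Divergence at each region's feature centre — A: about +9, B: about -4, C: about +6, D: about +2. Region A is most positive.

A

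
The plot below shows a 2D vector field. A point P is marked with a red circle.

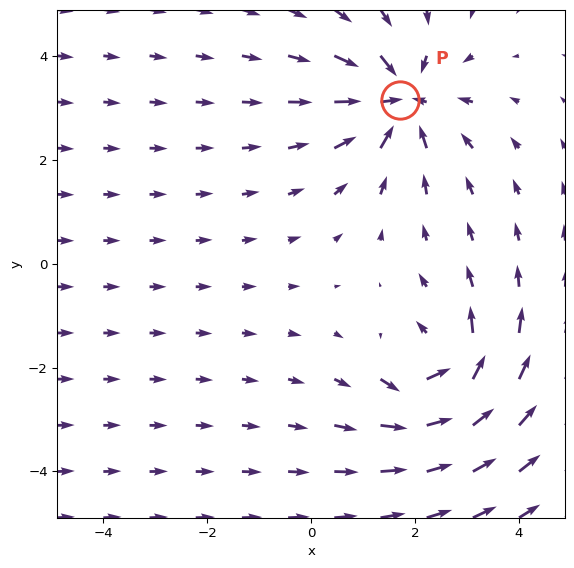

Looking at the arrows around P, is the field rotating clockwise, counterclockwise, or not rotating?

Near P at (1.7, 3.2) the arrows show no circulation. The curl there is ≈0.

not rotating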